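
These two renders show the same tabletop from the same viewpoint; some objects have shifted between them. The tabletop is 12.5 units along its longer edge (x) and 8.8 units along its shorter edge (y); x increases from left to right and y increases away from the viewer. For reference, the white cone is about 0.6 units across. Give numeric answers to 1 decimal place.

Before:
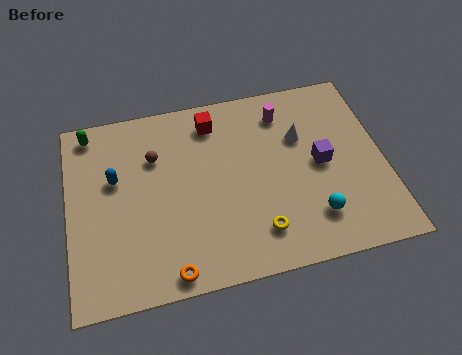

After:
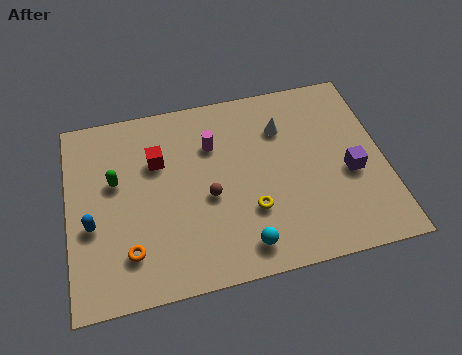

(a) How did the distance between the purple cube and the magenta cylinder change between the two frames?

+2.9

The distance was about 3.0 in the first image and 5.9 in the second, so they moved 2.9 units further apart.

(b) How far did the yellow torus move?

1.0

From (7.3, 1.8) to (7.1, 2.8), the yellow torus covered √(0.2² + 1.0²) ≈ 1.0 units.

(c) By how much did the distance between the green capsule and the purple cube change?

-0.3

They were about 9.6 units apart before and 9.3 after — 0.3 units closer together.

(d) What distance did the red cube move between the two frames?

2.7

The red cube was near (5.9, 7.3) before and (3.6, 5.9) after, so it travelled √(2.3² + 1.4²) ≈ 2.7 units.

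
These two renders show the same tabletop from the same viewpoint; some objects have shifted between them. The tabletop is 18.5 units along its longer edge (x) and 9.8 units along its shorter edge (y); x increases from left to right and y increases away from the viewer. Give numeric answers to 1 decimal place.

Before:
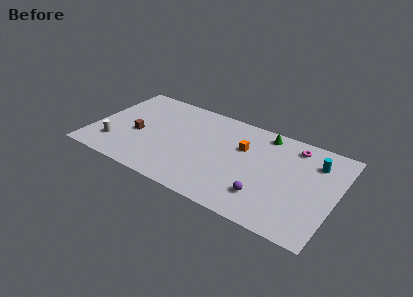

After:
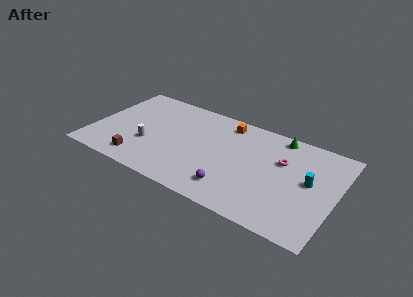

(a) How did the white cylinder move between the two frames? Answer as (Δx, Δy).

(2.5, 1.1)

The white cylinder started near (1.9, 2.4) and ended near (4.4, 3.5).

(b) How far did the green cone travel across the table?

1.1

The green cone was near (12.7, 8.6) before and (13.8, 8.8) after, so it travelled √(1.1² + 0.2²) ≈ 1.1 units.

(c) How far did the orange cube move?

2.5

The orange cube moved from about (11.3, 6.4) to (9.8, 8.4), a distance of √(1.5² + 2.0²) ≈ 2.5.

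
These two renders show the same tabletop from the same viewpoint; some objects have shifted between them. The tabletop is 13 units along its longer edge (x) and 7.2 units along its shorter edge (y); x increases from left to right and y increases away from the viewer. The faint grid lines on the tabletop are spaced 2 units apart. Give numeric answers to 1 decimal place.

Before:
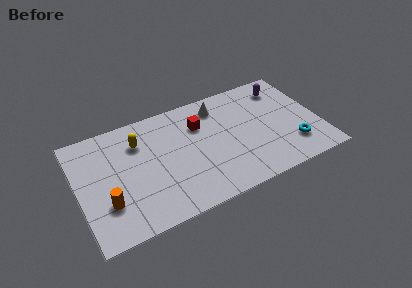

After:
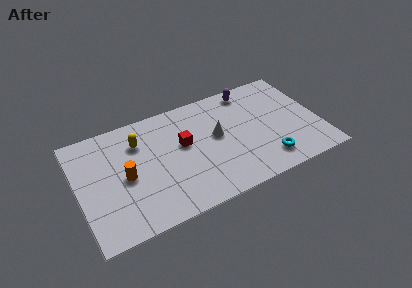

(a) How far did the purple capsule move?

1.9

The purple capsule moved from about (11.4, 5.8) to (9.6, 6.3), a distance of √(1.8² + 0.5²) ≈ 1.9.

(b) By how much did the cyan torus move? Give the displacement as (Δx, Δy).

(-1.5, -0.4)

From the two frames, the cyan torus sits at roughly (11.4, 1.8) before and (9.9, 1.4) after.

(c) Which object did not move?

the yellow capsule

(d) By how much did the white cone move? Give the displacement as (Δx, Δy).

(-0.3, -1.9)

From the two frames, the white cone sits at roughly (7.8, 5.9) before and (7.5, 4.0) after.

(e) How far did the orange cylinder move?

1.6

The orange cylinder was near (1.4, 2.2) before and (2.5, 3.4) after, so it travelled √(1.1² + 1.2²) ≈ 1.6 units.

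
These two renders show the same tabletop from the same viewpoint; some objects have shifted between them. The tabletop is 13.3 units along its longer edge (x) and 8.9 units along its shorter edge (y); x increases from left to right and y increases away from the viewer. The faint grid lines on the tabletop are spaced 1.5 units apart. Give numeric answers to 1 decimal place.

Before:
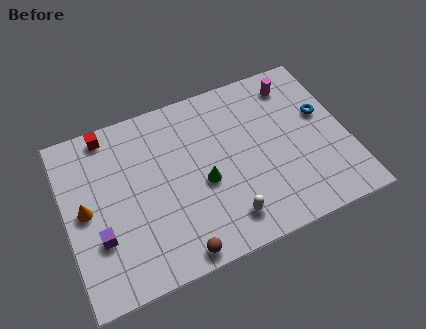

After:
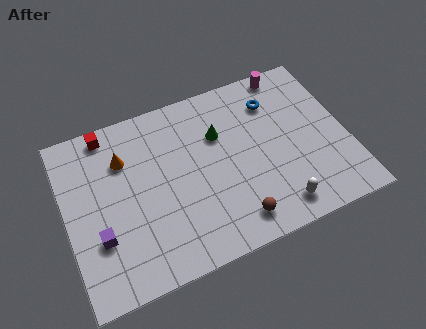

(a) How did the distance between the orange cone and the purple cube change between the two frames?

+2.1

The distance was about 1.7 in the first image and 3.8 in the second, so they moved 2.1 units further apart.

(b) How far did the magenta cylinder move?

0.7

The magenta cylinder was near (11.2, 7.4) before and (11.0, 8.1) after, so it travelled √(0.2² + 0.7²) ≈ 0.7 units.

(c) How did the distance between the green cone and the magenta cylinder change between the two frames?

-1.8

They were about 6.0 units apart before and 4.2 after — 1.8 units closer together.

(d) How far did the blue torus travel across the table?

2.7

From (12.3, 5.3) to (10.1, 6.8), the blue torus covered √(2.2² + 1.5²) ≈ 2.7 units.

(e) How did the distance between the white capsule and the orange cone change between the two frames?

+1.5

The distance was about 6.9 in the first image and 8.4 in the second, so they moved 1.5 units further apart.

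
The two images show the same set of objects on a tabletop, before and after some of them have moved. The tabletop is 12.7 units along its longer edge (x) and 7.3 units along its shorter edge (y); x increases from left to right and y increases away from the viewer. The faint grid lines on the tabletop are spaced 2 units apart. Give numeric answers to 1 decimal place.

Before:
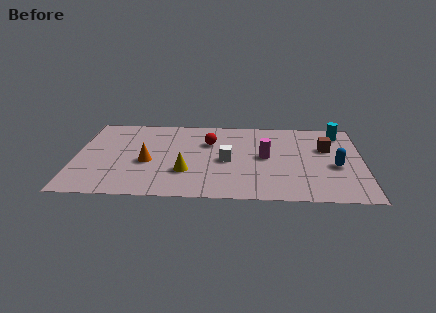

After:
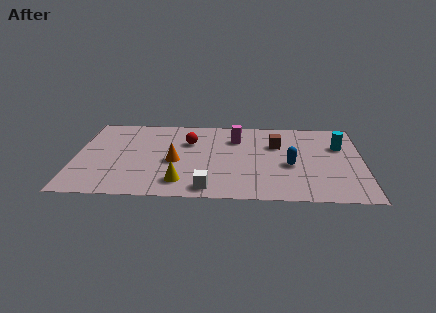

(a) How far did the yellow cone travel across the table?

0.9

The yellow cone moved from about (4.9, 2.3) to (4.7, 1.4), a distance of √(0.2² + 0.9²) ≈ 0.9.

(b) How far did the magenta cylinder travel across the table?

2.1

From (8.4, 3.8) to (7.1, 5.4), the magenta cylinder covered √(1.3² + 1.6²) ≈ 2.1 units.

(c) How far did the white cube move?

2.6

From (6.7, 3.4) to (5.9, 0.9), the white cube covered √(0.8² + 2.5²) ≈ 2.6 units.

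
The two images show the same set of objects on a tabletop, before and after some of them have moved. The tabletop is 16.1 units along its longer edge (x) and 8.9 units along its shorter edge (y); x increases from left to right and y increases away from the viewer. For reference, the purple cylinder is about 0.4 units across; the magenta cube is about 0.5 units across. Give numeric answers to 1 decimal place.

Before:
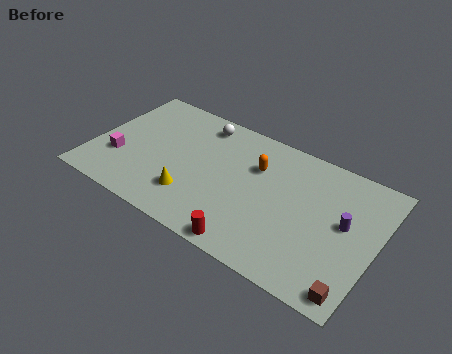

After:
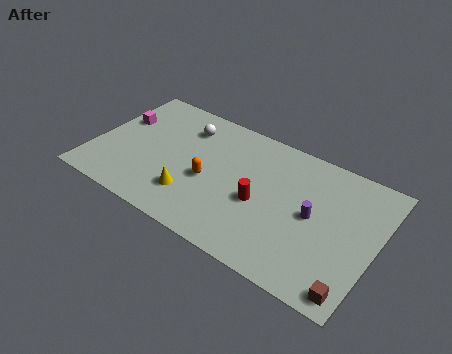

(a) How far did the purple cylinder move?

1.7

The purple cylinder was near (14.3, 4.9) before and (12.6, 4.5) after, so it travelled √(1.7² + 0.4²) ≈ 1.7 units.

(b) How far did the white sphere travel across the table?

1.1

From (5.6, 7.6) to (4.8, 6.9), the white sphere covered √(0.8² + 0.7²) ≈ 1.1 units.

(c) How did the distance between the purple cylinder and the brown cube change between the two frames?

+0.4

They were about 4.0 units apart before and 4.4 after — 0.4 units further apart.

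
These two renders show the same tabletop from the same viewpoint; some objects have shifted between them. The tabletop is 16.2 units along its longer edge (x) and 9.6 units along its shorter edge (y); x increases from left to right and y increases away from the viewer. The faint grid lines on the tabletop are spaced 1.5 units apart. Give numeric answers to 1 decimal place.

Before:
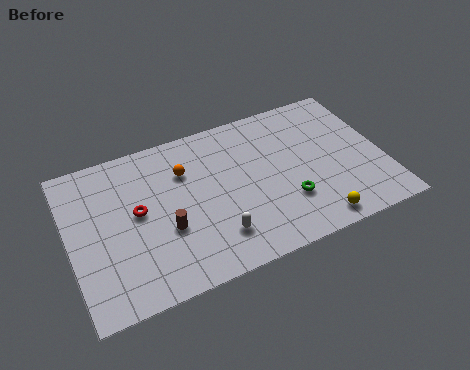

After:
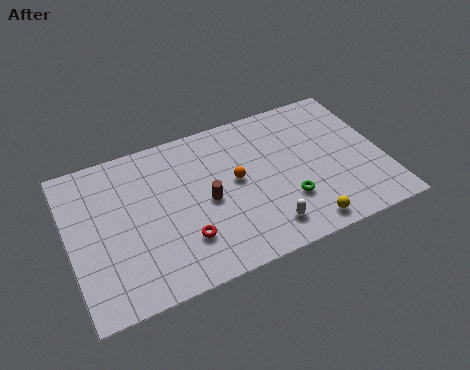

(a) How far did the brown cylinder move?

2.4

The brown cylinder was near (4.8, 3.6) before and (7.0, 4.5) after, so it travelled √(2.2² + 0.9²) ≈ 2.4 units.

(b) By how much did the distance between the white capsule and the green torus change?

-2.1

Before: roughly 3.9 units apart; after: 1.8. That's 2.1 units closer together.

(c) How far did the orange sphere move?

3.0

The orange sphere moved from about (6.1, 6.8) to (8.6, 5.2), a distance of √(2.5² + 1.6²) ≈ 3.0.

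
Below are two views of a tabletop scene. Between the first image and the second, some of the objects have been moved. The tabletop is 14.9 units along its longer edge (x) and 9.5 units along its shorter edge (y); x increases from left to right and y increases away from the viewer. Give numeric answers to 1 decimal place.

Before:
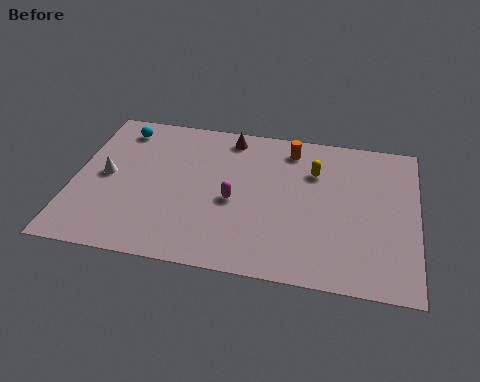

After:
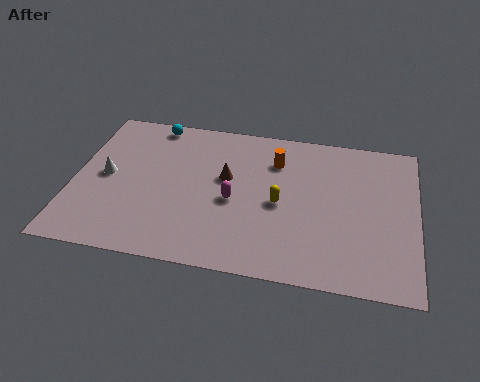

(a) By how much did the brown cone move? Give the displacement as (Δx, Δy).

(0.0, -2.7)

The brown cone started near (6.6, 8.3) and ended near (6.6, 5.6).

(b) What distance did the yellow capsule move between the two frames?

2.7

The yellow capsule moved from about (10.4, 6.7) to (9.0, 4.4), a distance of √(1.4² + 2.3²) ≈ 2.7.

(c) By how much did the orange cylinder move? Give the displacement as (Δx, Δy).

(-0.6, -0.9)

The orange cylinder started near (9.3, 8.0) and ended near (8.7, 7.1).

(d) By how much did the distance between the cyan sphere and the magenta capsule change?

-0.6

They were about 6.4 units apart before and 5.8 after — 0.6 units closer together.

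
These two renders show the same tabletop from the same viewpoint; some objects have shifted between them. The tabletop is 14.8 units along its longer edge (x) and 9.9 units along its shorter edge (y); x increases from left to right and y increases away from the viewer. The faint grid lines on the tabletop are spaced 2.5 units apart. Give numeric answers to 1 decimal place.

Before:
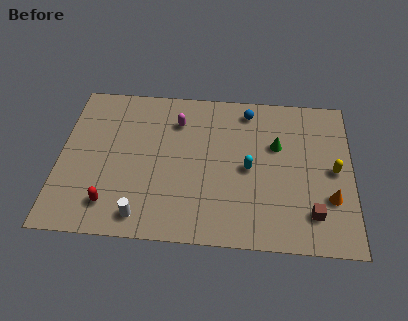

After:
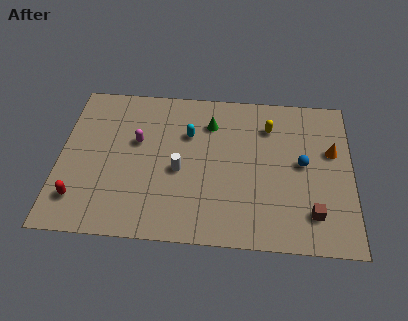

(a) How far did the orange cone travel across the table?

3.0

The orange cone moved from about (13.7, 3.1) to (13.8, 6.1), a distance of √(0.1² + 3.0²) ≈ 3.0.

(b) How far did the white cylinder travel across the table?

3.5

The white cylinder was near (4.3, 1.3) before and (6.1, 4.3) after, so it travelled √(1.8² + 3.0²) ≈ 3.5 units.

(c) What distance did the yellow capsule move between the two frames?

4.2

From (13.9, 4.9) to (10.6, 7.5), the yellow capsule covered √(3.3² + 2.6²) ≈ 4.2 units.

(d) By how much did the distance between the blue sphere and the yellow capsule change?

-2.8

Before: roughly 5.7 units apart; after: 2.9. That's 2.8 units closer together.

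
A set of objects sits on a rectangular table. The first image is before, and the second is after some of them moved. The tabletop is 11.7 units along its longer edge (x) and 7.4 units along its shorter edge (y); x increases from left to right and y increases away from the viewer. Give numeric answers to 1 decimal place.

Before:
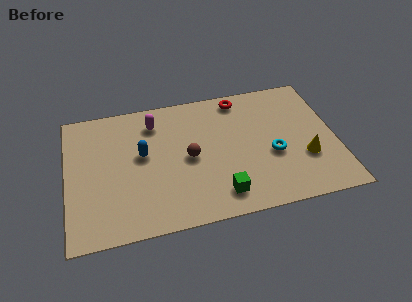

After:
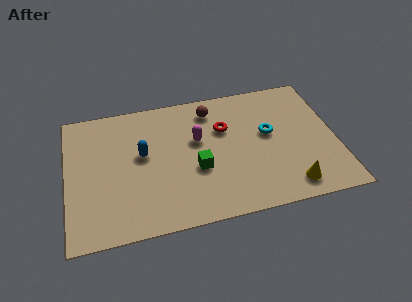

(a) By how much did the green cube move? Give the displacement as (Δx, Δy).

(-0.9, 1.6)

From the two frames, the green cube sits at roughly (6.5, 1.3) before and (5.6, 2.9) after.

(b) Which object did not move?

the blue capsule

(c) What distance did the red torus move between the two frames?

1.8

From (7.7, 6.5) to (6.9, 4.9), the red torus covered √(0.8² + 1.6²) ≈ 1.8 units.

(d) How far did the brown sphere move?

2.7

The brown sphere moved from about (5.3, 3.6) to (6.4, 6.1), a distance of √(1.1² + 2.5²) ≈ 2.7.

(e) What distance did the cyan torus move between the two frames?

1.2

From (8.9, 3.0) to (8.8, 4.2), the cyan torus covered √(0.1² + 1.2²) ≈ 1.2 units.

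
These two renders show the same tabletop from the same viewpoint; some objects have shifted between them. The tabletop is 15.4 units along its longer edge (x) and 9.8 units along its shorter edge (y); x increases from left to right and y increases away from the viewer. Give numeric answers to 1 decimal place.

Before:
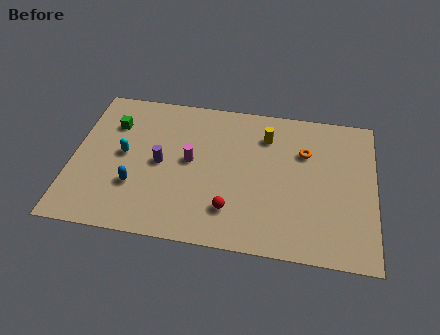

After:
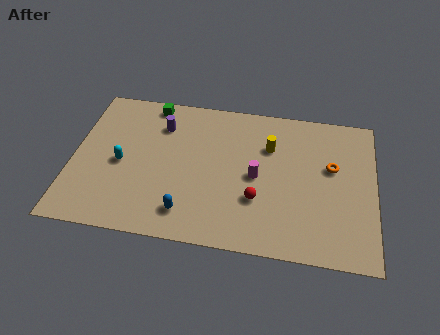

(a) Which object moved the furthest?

the magenta cylinder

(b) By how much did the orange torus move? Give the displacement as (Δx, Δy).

(1.4, -0.8)

From the two frames, the orange torus sits at roughly (11.8, 6.7) before and (13.2, 5.9) after.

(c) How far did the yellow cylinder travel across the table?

0.7

The yellow cylinder was near (9.8, 7.5) before and (10.0, 6.8) after, so it travelled √(0.2² + 0.7²) ≈ 0.7 units.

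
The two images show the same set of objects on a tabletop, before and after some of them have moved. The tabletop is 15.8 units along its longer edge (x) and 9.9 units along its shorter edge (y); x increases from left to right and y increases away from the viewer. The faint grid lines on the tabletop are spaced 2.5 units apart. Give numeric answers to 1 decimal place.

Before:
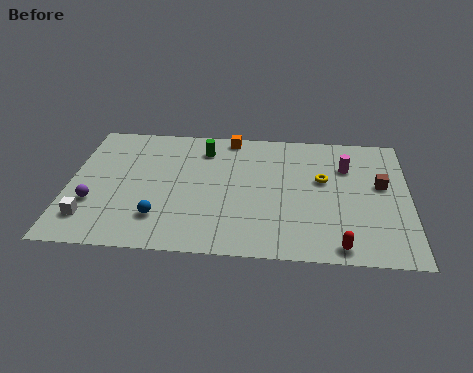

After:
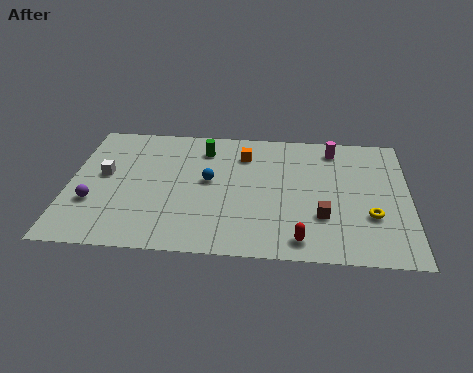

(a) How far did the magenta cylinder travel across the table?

1.5

From (12.9, 7.0) to (12.3, 8.4), the magenta cylinder covered √(0.6² + 1.4²) ≈ 1.5 units.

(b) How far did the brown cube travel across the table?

3.7

The brown cube was near (14.5, 5.7) before and (11.8, 3.1) after, so it travelled √(2.7² + 2.6²) ≈ 3.7 units.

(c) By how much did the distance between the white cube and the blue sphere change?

+1.7

They were about 3.2 units apart before and 4.9 after — 1.7 units further apart.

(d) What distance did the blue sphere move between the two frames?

3.7

The blue sphere moved from about (4.3, 2.4) to (6.5, 5.4), a distance of √(2.2² + 3.0²) ≈ 3.7.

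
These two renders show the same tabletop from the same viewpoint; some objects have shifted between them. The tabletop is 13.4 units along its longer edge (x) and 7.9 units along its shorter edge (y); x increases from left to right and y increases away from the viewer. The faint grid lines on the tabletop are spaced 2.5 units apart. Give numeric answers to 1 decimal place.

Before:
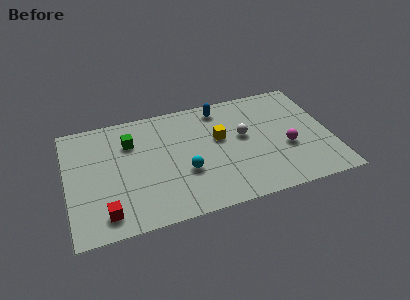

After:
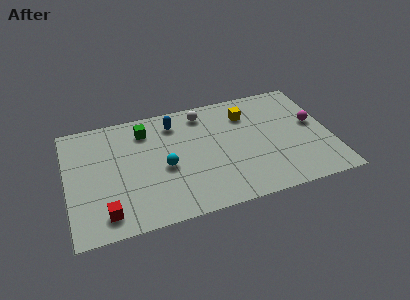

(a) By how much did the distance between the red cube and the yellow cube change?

+2.0

The distance was about 6.9 in the first image and 8.9 in the second, so they moved 2.0 units further apart.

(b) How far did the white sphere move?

2.9

The white sphere was near (9.0, 4.5) before and (7.1, 6.7) after, so it travelled √(1.9² + 2.2²) ≈ 2.9 units.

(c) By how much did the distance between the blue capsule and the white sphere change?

-1.0

The distance was about 2.5 in the first image and 1.5 in the second, so they moved 1.0 units closer together.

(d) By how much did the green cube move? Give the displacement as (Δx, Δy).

(0.8, 0.6)

The green cube was at about (3.3, 5.7) and moved to about (4.1, 6.3).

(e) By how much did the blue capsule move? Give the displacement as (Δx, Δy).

(-2.4, -0.4)

The blue capsule started near (8.0, 6.8) and ended near (5.6, 6.4).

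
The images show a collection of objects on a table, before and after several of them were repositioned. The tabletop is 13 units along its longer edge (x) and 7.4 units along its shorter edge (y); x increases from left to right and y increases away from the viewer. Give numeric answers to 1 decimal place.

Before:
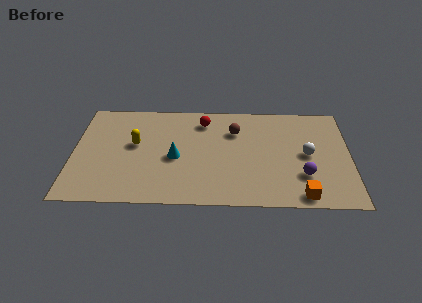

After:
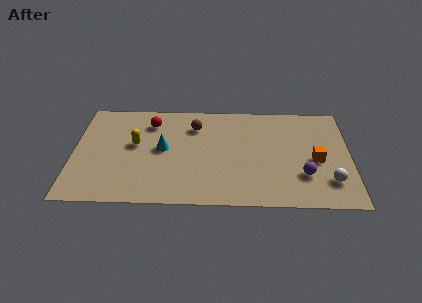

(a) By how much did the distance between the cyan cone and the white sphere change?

+1.9

They were about 6.2 units apart before and 8.1 after — 1.9 units further apart.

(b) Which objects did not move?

the purple sphere and the yellow capsule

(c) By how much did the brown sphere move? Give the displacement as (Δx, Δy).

(-1.9, 0.3)

The brown sphere started near (7.6, 5.3) and ended near (5.7, 5.6).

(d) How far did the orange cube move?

2.6

The orange cube was near (10.7, 0.8) before and (11.4, 3.3) after, so it travelled √(0.7² + 2.5²) ≈ 2.6 units.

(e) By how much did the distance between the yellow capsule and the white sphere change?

+1.3

The distance was about 8.1 in the first image and 9.4 in the second, so they moved 1.3 units further apart.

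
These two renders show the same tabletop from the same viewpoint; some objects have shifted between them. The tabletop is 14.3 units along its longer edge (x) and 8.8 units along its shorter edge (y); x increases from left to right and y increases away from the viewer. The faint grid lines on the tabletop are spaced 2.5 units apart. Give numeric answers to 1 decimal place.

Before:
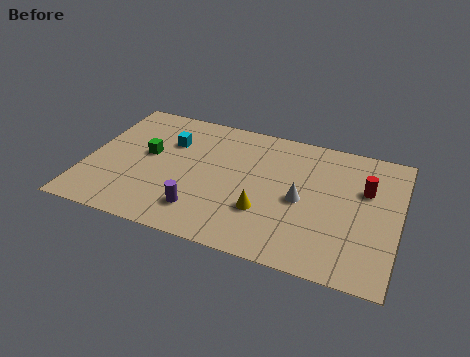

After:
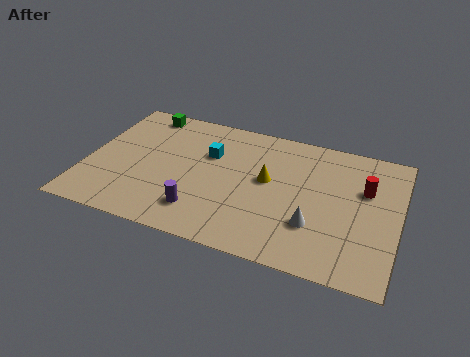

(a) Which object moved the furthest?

the green cube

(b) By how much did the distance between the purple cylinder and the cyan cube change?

-0.7

They were about 4.6 units apart before and 3.9 after — 0.7 units closer together.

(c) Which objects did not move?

the purple cylinder and the red cylinder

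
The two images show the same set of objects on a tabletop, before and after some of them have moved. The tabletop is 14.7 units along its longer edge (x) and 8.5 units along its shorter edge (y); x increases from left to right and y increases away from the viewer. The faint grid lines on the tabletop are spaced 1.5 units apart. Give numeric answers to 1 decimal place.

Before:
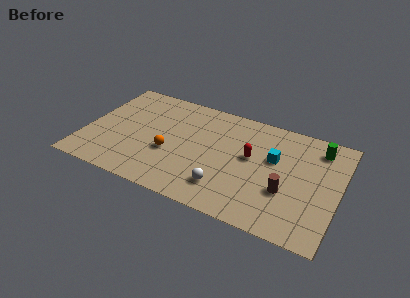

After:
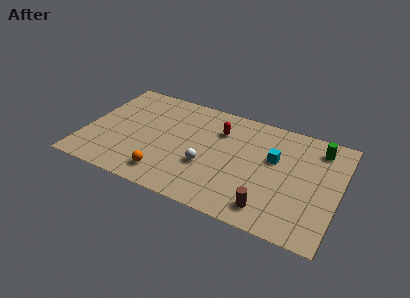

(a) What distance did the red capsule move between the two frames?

2.4

From (9.6, 4.8) to (7.6, 6.2), the red capsule covered √(2.0² + 1.4²) ≈ 2.4 units.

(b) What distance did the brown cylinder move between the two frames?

1.8

From (11.8, 3.0) to (11.0, 1.4), the brown cylinder covered √(0.8² + 1.6²) ≈ 1.8 units.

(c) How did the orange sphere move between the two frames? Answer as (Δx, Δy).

(0.0, -1.8)

The orange sphere was at about (5.0, 3.3) and moved to about (5.0, 1.5).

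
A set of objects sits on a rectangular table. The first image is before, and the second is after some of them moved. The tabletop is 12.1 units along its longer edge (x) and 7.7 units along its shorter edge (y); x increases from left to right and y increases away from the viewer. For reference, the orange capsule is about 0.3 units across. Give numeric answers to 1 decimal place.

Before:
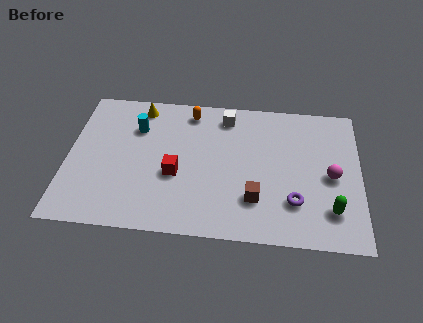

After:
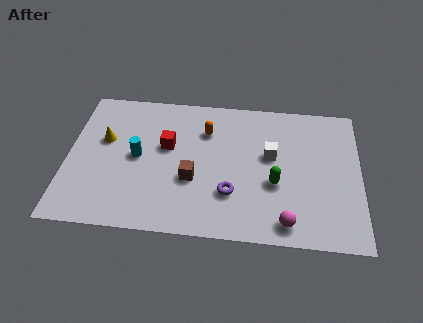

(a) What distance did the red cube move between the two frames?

1.6

The red cube moved from about (4.5, 3.1) to (4.1, 4.6), a distance of √(0.4² + 1.5²) ≈ 1.6.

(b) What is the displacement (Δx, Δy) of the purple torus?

(-2.6, 0.2)

The purple torus was at about (9.4, 2.1) and moved to about (6.8, 2.3).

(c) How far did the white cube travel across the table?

2.8

The white cube was near (6.5, 6.5) before and (8.4, 4.5) after, so it travelled √(1.9² + 2.0²) ≈ 2.8 units.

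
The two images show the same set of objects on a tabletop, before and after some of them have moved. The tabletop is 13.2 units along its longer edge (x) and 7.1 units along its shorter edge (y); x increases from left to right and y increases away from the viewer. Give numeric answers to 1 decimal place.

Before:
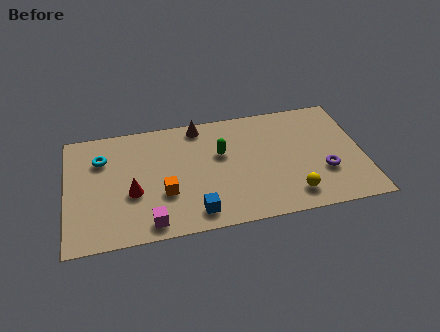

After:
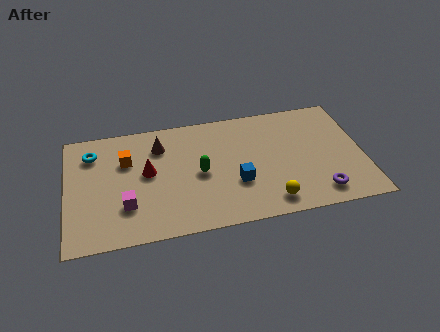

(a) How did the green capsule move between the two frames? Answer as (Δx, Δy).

(-1.0, -1.0)

The green capsule started near (6.9, 4.4) and ended near (5.9, 3.4).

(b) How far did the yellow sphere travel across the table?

1.0

The yellow sphere moved from about (9.9, 1.3) to (8.9, 1.1), a distance of √(1.0² + 0.2²) ≈ 1.0.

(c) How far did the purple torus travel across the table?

1.2

The purple torus was near (11.4, 2.4) before and (11.1, 1.2) after, so it travelled √(0.3² + 1.2²) ≈ 1.2 units.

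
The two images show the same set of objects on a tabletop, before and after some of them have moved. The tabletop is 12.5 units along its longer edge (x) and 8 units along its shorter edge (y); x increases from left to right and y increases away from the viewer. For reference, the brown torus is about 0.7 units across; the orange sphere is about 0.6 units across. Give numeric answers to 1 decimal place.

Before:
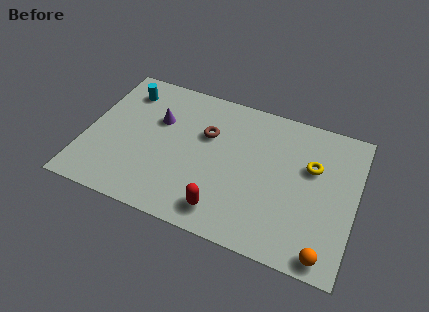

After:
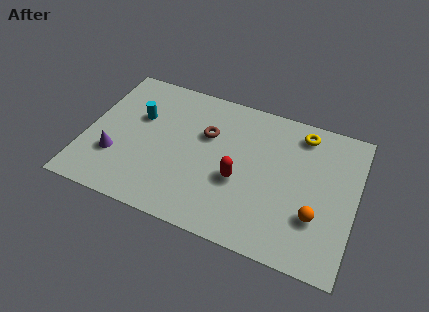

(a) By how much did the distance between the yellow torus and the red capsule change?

-0.9

Before: roughly 5.3 units apart; after: 4.4. That's 0.9 units closer together.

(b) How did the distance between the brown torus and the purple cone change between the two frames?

+2.5

They were about 2.3 units apart before and 4.8 after — 2.5 units further apart.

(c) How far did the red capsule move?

2.0

The red capsule moved from about (6.7, 1.3) to (7.2, 3.2), a distance of √(0.5² + 1.9²) ≈ 2.0.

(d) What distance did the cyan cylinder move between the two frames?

1.5

The cyan cylinder moved from about (1.5, 6.4) to (2.3, 5.1), a distance of √(0.8² + 1.3²) ≈ 1.5.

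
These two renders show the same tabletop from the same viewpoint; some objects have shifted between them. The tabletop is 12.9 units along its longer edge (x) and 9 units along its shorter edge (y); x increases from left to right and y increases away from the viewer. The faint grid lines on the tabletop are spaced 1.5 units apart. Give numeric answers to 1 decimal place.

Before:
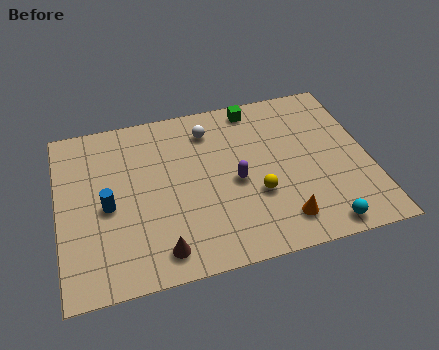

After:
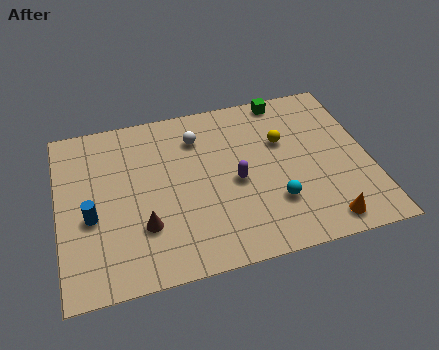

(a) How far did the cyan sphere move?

2.5

The cyan sphere was near (10.6, 0.9) before and (8.8, 2.6) after, so it travelled √(1.8² + 1.7²) ≈ 2.5 units.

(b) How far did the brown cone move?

1.5

The brown cone was near (4.0, 1.3) before and (3.4, 2.7) after, so it travelled √(0.6² + 1.4²) ≈ 1.5 units.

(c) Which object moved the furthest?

the yellow sphere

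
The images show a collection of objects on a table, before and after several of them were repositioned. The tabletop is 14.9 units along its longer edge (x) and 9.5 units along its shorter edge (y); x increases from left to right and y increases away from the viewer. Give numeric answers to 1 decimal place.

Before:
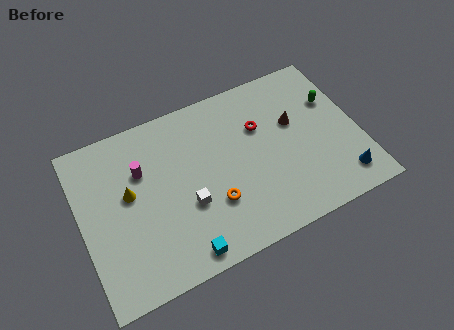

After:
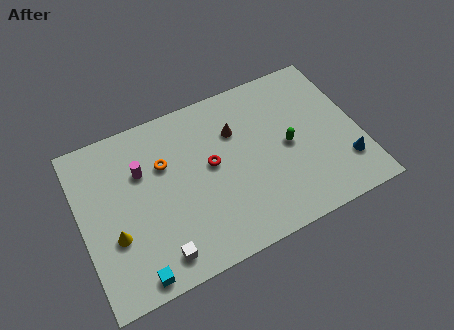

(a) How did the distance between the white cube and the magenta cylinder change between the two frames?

+1.4

The distance was about 3.6 in the first image and 5.0 in the second, so they moved 1.4 units further apart.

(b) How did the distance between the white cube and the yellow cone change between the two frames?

-0.6

The distance was about 3.5 in the first image and 2.9 in the second, so they moved 0.6 units closer together.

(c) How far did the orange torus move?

4.0

From (6.8, 3.0) to (4.6, 6.3), the orange torus covered √(2.2² + 3.3²) ≈ 4.0 units.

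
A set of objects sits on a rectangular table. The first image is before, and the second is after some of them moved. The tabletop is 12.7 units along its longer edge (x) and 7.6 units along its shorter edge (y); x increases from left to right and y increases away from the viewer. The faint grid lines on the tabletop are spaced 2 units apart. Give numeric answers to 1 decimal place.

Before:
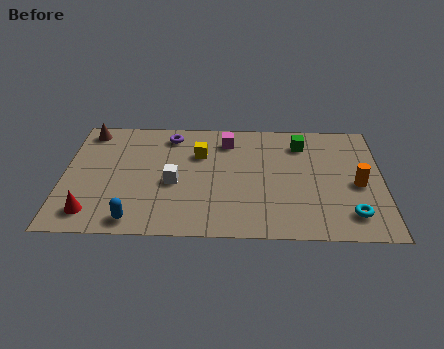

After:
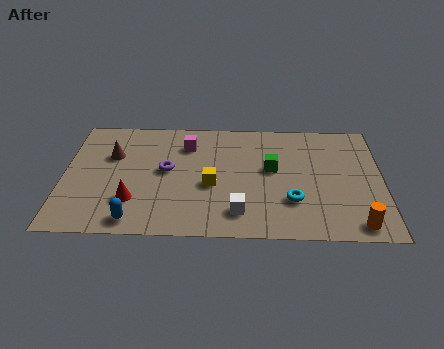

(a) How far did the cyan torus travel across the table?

2.4

The cyan torus was near (11.4, 1.5) before and (9.1, 2.3) after, so it travelled √(2.3² + 0.8²) ≈ 2.4 units.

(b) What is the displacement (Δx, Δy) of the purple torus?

(-0.1, -2.3)

From the two frames, the purple torus sits at roughly (4.2, 6.4) before and (4.1, 4.1) after.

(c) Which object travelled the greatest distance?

the white cube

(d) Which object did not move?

the blue capsule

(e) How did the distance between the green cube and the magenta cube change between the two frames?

+0.7

They were about 3.0 units apart before and 3.7 after — 0.7 units further apart.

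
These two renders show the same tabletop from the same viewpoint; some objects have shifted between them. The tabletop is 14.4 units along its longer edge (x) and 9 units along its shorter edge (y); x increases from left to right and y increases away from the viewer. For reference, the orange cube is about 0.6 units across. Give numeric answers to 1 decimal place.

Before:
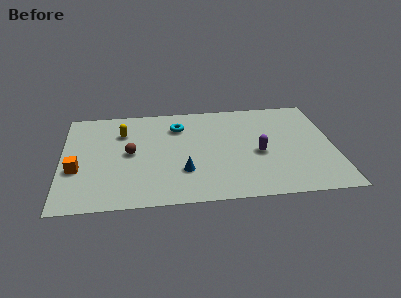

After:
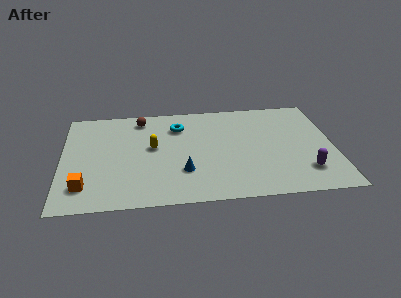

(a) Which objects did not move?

the blue cone and the cyan torus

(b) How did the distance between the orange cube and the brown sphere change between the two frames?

+3.5

They were about 3.0 units apart before and 6.5 after — 3.5 units further apart.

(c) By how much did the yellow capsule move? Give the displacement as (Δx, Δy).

(1.6, -1.5)

From the two frames, the yellow capsule sits at roughly (3.2, 6.5) before and (4.8, 5.0) after.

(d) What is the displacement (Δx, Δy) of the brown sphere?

(0.6, 3.1)

From the two frames, the brown sphere sits at roughly (3.6, 4.6) before and (4.2, 7.7) after.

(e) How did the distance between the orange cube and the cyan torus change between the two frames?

+0.6

Before: roughly 6.4 units apart; after: 7.0. That's 0.6 units further apart.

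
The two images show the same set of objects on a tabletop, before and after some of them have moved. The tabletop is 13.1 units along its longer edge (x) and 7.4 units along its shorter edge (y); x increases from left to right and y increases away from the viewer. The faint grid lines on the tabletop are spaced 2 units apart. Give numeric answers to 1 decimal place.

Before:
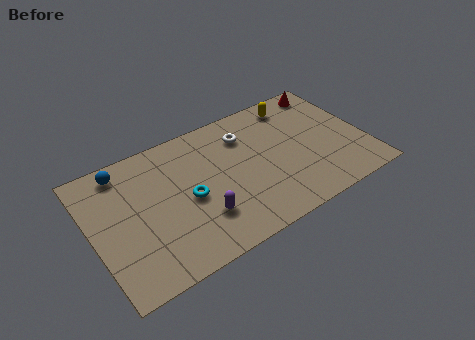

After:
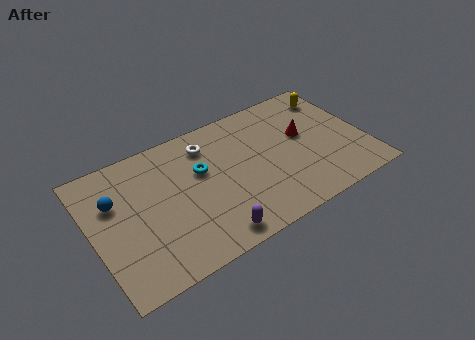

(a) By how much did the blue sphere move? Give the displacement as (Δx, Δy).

(-0.6, -1.5)

The blue sphere was at about (1.8, 6.4) and moved to about (1.2, 4.9).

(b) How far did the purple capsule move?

1.2

From (4.9, 2.1) to (5.2, 0.9), the purple capsule covered √(0.3² + 1.2²) ≈ 1.2 units.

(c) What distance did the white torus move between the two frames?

1.8

From (7.6, 5.6) to (5.8, 5.9), the white torus covered √(1.8² + 0.3²) ≈ 1.8 units.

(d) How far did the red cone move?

2.7

The red cone was near (11.9, 6.5) before and (10.3, 4.3) after, so it travelled √(1.6² + 2.2²) ≈ 2.7 units.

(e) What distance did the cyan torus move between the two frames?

1.4

From (4.5, 3.4) to (5.3, 4.6), the cyan torus covered √(0.8² + 1.2²) ≈ 1.4 units.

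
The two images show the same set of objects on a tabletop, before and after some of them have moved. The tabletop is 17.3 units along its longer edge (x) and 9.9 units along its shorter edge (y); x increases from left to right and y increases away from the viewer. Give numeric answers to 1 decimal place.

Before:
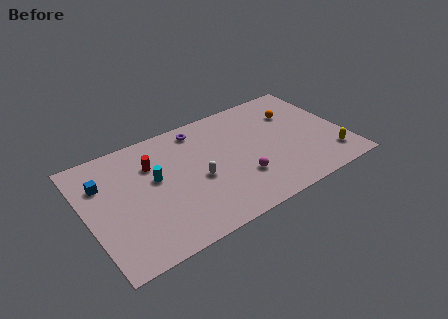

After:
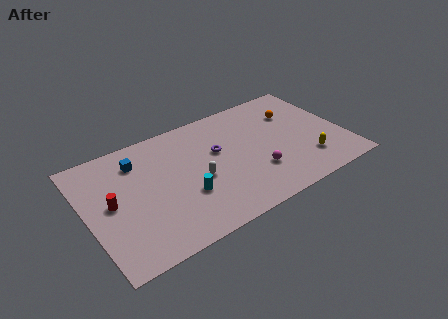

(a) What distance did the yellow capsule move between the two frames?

1.6

The yellow capsule was near (16.0, 2.0) before and (14.5, 2.4) after, so it travelled √(1.5² + 0.4²) ≈ 1.6 units.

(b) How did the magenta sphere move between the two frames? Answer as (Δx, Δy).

(1.1, 0.0)

From the two frames, the magenta sphere sits at roughly (10.0, 3.0) before and (11.1, 3.0) after.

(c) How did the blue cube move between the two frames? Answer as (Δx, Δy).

(2.4, 0.7)

From the two frames, the blue cube sits at roughly (1.3, 7.0) before and (3.7, 7.7) after.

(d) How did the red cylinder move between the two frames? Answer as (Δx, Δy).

(-3.0, -1.9)

The red cylinder started near (4.6, 7.0) and ended near (1.6, 5.1).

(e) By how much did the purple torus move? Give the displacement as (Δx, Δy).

(0.9, -2.5)

From the two frames, the purple torus sits at roughly (8.0, 8.5) before and (8.9, 6.0) after.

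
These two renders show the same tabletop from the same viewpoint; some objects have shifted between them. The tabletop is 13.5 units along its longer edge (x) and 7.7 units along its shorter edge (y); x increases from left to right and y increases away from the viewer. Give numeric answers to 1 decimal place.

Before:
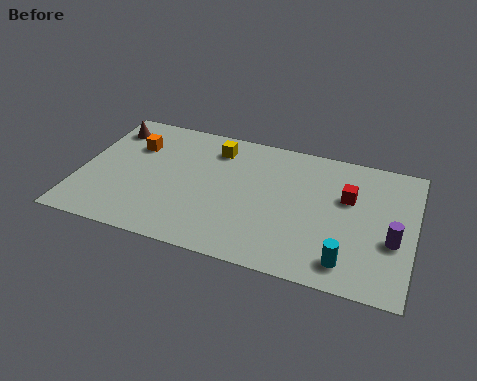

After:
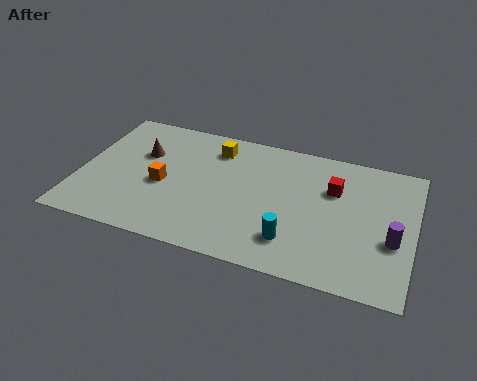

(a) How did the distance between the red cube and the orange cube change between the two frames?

-1.8

The distance was about 8.8 in the first image and 7.0 in the second, so they moved 1.8 units closer together.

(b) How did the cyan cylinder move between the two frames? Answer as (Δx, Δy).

(-2.2, 0.5)

From the two frames, the cyan cylinder sits at roughly (11.0, 1.3) before and (8.8, 1.8) after.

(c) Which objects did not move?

the purple cylinder and the yellow cube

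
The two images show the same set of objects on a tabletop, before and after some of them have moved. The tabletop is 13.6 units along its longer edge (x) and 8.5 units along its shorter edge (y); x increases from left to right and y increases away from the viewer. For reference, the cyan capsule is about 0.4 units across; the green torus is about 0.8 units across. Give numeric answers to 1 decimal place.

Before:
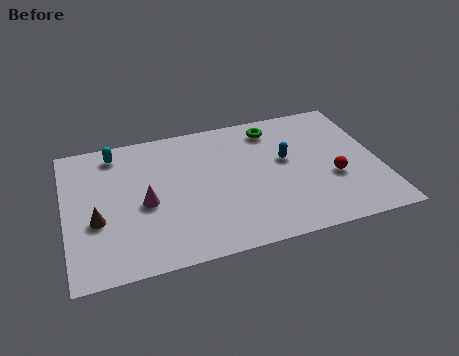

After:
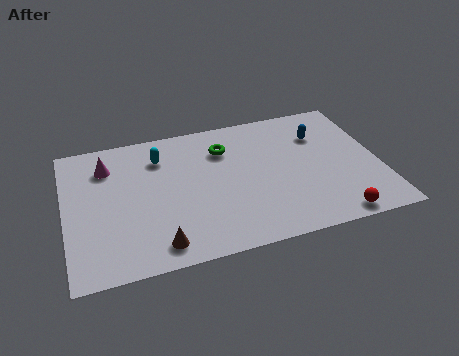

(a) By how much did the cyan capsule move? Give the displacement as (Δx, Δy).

(1.9, -0.8)

The cyan capsule was at about (2.3, 7.3) and moved to about (4.2, 6.5).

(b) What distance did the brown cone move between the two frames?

3.3

From (1.3, 3.3) to (3.8, 1.2), the brown cone covered √(2.5² + 2.1²) ≈ 3.3 units.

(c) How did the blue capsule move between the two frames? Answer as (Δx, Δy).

(1.6, 1.2)

The blue capsule was at about (9.6, 4.9) and moved to about (11.2, 6.1).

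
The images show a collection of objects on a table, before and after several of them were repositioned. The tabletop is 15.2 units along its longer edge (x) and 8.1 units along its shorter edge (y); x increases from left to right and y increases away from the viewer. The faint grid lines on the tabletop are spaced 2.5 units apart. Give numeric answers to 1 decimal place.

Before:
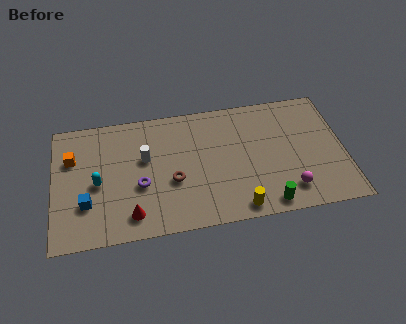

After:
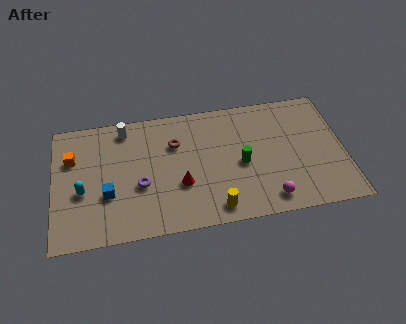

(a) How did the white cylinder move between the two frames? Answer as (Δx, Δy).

(-1.0, 2.1)

The white cylinder started near (4.8, 4.9) and ended near (3.8, 7.0).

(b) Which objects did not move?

the orange cube and the purple torus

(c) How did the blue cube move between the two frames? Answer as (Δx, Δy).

(1.1, 0.4)

The blue cube was at about (1.7, 2.5) and moved to about (2.8, 2.9).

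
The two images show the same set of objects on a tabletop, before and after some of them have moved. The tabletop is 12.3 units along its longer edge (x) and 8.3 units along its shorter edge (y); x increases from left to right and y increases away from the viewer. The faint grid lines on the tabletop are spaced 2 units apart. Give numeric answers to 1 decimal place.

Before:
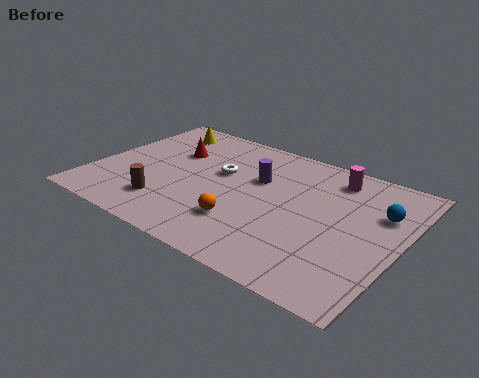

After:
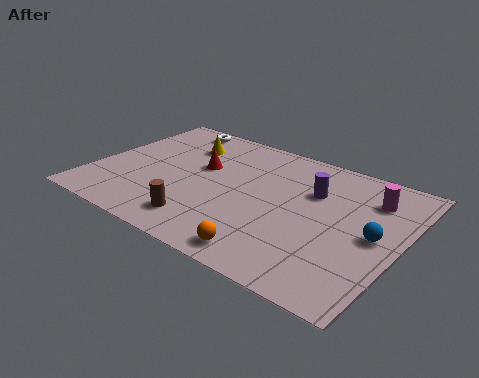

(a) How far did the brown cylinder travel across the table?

1.6

From (3.3, 1.9) to (4.9, 1.5), the brown cylinder covered √(1.6² + 0.4²) ≈ 1.6 units.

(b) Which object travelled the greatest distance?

the white torus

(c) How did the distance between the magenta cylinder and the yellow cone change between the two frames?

+0.4

The distance was about 7.3 in the first image and 7.7 in the second, so they moved 0.4 units further apart.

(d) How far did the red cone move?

1.4

From (2.8, 5.5) to (4.1, 5.0), the red cone covered √(1.3² + 0.5²) ≈ 1.4 units.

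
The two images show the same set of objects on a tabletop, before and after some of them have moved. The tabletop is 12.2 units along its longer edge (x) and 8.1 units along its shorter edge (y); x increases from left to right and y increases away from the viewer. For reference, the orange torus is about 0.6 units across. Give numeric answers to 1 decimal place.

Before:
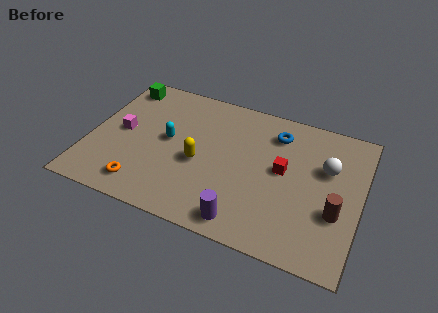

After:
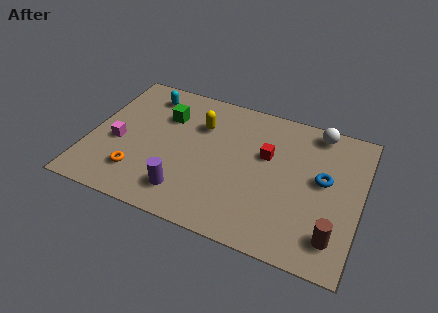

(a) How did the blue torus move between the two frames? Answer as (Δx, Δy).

(2.3, -1.9)

The blue torus was at about (8.2, 6.4) and moved to about (10.5, 4.5).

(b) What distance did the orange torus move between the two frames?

0.7

The orange torus moved from about (2.7, 1.3) to (2.4, 1.9), a distance of √(0.3² + 0.6²) ≈ 0.7.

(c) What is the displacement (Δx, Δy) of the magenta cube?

(-0.1, -0.7)

From the two frames, the magenta cube sits at roughly (1.4, 4.1) before and (1.3, 3.4) after.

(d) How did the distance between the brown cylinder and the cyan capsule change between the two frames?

+2.5

They were about 7.8 units apart before and 10.3 after — 2.5 units further apart.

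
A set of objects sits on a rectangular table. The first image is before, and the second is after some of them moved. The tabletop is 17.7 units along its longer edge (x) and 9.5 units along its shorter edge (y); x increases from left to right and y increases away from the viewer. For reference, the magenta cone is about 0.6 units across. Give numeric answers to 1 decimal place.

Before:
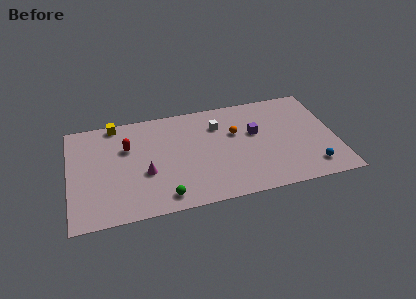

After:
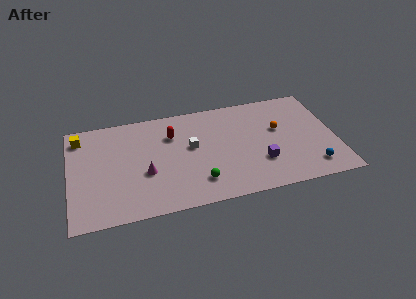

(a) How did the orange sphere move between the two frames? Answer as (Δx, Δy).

(2.9, -0.3)

The orange sphere started near (11.1, 6.0) and ended near (14.0, 5.7).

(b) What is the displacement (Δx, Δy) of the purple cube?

(0.2, -2.8)

The purple cube was at about (12.4, 5.7) and moved to about (12.6, 2.9).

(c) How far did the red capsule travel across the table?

3.0

The red capsule moved from about (3.9, 6.3) to (6.9, 6.8), a distance of √(3.0² + 0.5²) ≈ 3.0.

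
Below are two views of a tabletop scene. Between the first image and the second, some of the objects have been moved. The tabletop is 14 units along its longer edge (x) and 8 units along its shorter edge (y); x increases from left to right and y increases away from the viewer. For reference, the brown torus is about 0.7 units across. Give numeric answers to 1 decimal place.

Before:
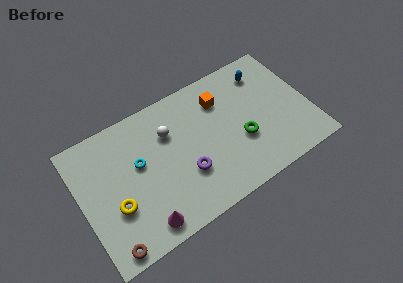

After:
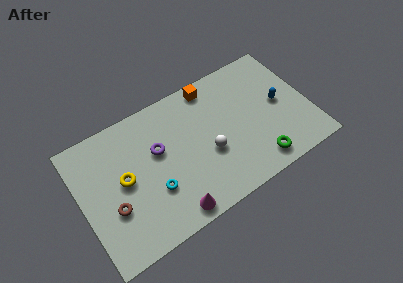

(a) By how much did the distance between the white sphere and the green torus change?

-1.5

Before: roughly 4.9 units apart; after: 3.4. That's 1.5 units closer together.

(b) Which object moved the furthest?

the white sphere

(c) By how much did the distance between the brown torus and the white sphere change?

-0.5

They were about 6.5 units apart before and 6.0 after — 0.5 units closer together.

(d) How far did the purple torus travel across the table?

2.6

The purple torus moved from about (6.2, 2.7) to (4.8, 4.9), a distance of √(1.4² + 2.2²) ≈ 2.6.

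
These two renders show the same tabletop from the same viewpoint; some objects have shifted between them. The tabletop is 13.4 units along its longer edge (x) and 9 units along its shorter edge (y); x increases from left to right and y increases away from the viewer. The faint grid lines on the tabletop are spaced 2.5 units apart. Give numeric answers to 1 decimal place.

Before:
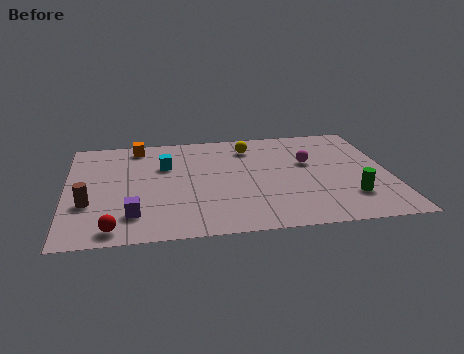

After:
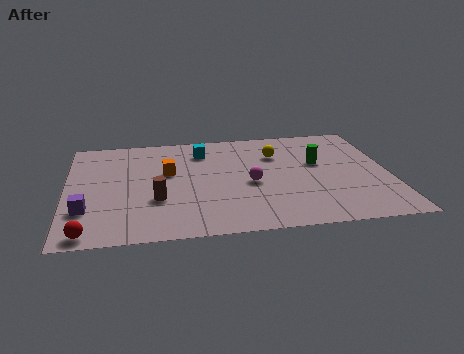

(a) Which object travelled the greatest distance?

the green cylinder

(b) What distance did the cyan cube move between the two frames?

1.9

The cyan cube was near (4.1, 6.0) before and (5.7, 7.1) after, so it travelled √(1.6² + 1.1²) ≈ 1.9 units.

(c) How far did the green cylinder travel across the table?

3.3

The green cylinder moved from about (11.6, 2.3) to (10.5, 5.4), a distance of √(1.1² + 3.1²) ≈ 3.3.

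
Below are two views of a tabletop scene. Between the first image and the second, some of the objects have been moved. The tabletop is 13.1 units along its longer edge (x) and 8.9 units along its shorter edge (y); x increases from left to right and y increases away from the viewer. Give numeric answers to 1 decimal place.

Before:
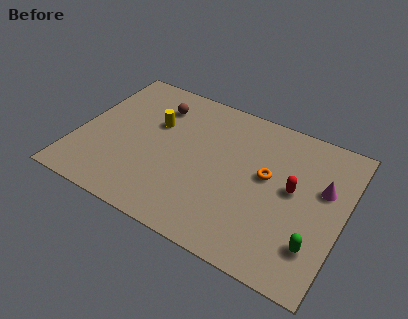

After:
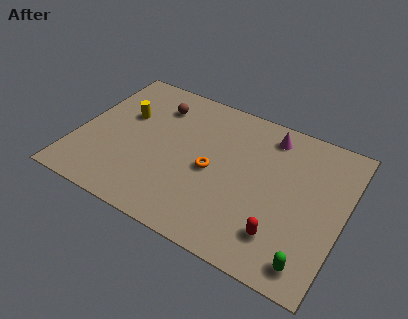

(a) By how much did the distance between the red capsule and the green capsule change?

-1.3

Before: roughly 3.0 units apart; after: 1.7. That's 1.3 units closer together.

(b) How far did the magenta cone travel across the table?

3.5

The magenta cone moved from about (12.0, 5.5) to (9.1, 7.5), a distance of √(2.9² + 2.0²) ≈ 3.5.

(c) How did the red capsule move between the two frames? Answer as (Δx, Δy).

(-0.2, -2.8)

The red capsule started near (10.6, 4.8) and ended near (10.4, 2.0).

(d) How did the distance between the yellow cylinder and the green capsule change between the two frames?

+1.6

The distance was about 9.1 in the first image and 10.7 in the second, so they moved 1.6 units further apart.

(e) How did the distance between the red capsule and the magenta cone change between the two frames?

+4.1

Before: roughly 1.6 units apart; after: 5.7. That's 4.1 units further apart.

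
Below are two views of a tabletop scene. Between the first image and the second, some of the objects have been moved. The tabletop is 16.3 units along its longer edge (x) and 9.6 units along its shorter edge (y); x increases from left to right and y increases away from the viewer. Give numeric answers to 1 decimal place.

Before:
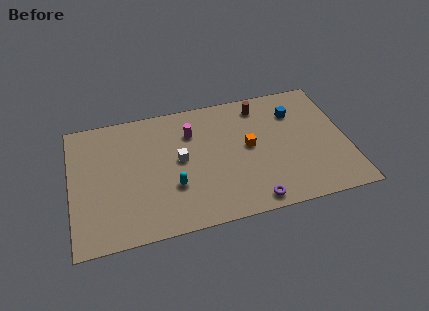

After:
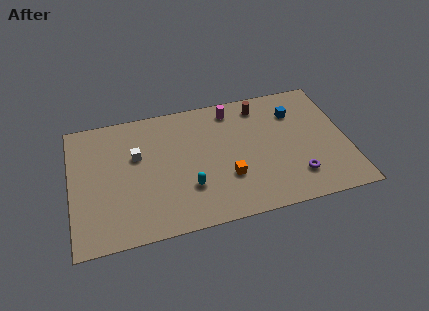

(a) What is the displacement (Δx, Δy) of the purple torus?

(2.7, 1.2)

The purple torus was at about (10.4, 1.0) and moved to about (13.1, 2.2).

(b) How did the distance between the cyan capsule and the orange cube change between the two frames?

-2.7

They were about 5.0 units apart before and 2.3 after — 2.7 units closer together.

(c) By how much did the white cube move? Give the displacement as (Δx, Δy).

(-2.5, 0.9)

The white cube started near (6.4, 5.1) and ended near (3.9, 6.0).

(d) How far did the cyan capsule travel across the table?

0.9

From (5.9, 3.2) to (6.8, 2.9), the cyan capsule covered √(0.9² + 0.3²) ≈ 0.9 units.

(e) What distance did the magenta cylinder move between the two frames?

2.8

The magenta cylinder moved from about (7.2, 7.0) to (9.7, 8.2), a distance of √(2.5² + 1.2²) ≈ 2.8.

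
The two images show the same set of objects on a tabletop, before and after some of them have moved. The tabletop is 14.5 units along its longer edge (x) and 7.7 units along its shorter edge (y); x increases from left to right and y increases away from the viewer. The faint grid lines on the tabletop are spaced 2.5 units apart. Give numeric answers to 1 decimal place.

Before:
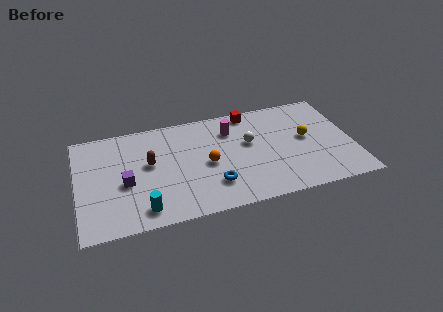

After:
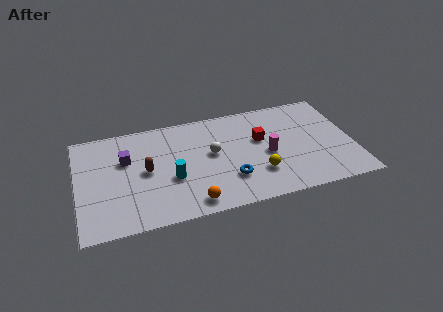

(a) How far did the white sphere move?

2.0

From (9.1, 4.6) to (7.1, 4.3), the white sphere covered √(2.0² + 0.3²) ≈ 2.0 units.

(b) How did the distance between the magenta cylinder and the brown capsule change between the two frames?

+1.8

They were about 4.6 units apart before and 6.4 after — 1.8 units further apart.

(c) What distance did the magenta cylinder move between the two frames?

2.9

From (8.2, 5.8) to (10.0, 3.5), the magenta cylinder covered √(1.8² + 2.3²) ≈ 2.9 units.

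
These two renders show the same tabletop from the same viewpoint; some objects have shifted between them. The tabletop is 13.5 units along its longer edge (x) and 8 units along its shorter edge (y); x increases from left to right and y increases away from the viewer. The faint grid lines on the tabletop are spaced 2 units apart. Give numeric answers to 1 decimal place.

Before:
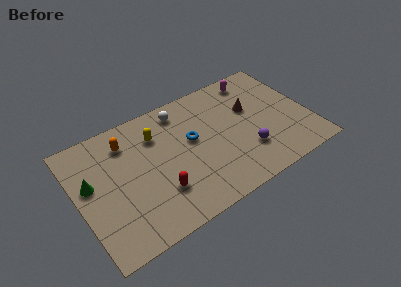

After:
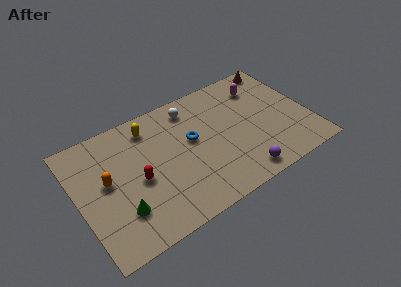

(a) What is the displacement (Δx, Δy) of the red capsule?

(-1.0, 1.3)

The red capsule started near (4.4, 2.3) and ended near (3.4, 3.6).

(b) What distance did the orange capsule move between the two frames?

2.4

The orange capsule was near (3.1, 6.3) before and (1.7, 4.4) after, so it travelled √(1.4² + 1.9²) ≈ 2.4 units.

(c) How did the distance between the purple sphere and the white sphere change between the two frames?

+0.5

The distance was about 5.5 in the first image and 6.0 in the second, so they moved 0.5 units further apart.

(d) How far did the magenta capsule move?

0.7

The magenta capsule was near (10.9, 6.9) before and (11.1, 6.2) after, so it travelled √(0.2² + 0.7²) ≈ 0.7 units.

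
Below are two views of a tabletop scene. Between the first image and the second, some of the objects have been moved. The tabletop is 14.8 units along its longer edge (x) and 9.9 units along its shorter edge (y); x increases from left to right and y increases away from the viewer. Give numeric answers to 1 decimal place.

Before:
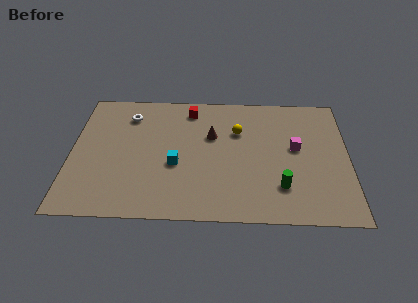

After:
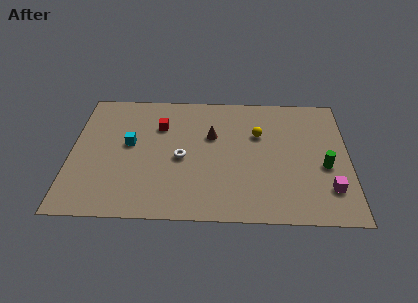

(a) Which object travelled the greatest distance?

the white torus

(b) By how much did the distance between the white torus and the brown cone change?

-2.3

Before: roughly 4.7 units apart; after: 2.4. That's 2.3 units closer together.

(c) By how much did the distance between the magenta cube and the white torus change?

-1.2

They were about 9.3 units apart before and 8.1 after — 1.2 units closer together.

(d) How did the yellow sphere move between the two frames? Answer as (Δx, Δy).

(1.1, -0.2)

The yellow sphere was at about (8.9, 6.7) and moved to about (10.0, 6.5).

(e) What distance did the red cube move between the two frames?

2.1

The red cube was near (6.3, 8.4) before and (4.7, 7.0) after, so it travelled √(1.6² + 1.4²) ≈ 2.1 units.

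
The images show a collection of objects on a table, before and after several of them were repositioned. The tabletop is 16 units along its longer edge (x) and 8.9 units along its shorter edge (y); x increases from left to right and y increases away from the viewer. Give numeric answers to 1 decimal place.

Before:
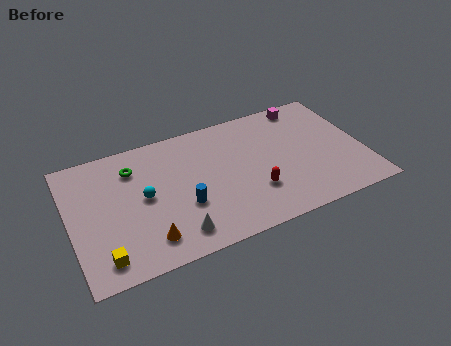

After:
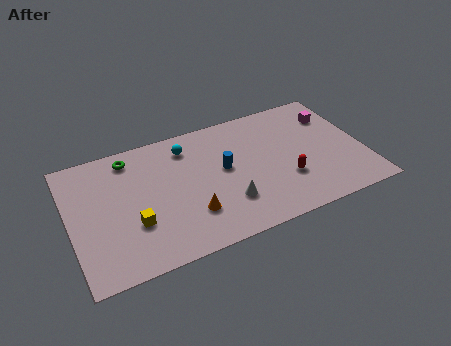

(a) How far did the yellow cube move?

2.4

The yellow cube moved from about (1.5, 1.4) to (3.3, 3.0), a distance of √(1.8² + 1.6²) ≈ 2.4.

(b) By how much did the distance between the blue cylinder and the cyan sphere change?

+0.5

Before: roughly 2.4 units apart; after: 2.9. That's 0.5 units further apart.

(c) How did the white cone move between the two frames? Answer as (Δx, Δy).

(2.9, 1.0)

The white cone was at about (5.4, 1.5) and moved to about (8.3, 2.5).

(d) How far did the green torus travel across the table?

0.8

The green torus was near (3.6, 6.8) before and (3.5, 7.6) after, so it travelled √(0.1² + 0.8²) ≈ 0.8 units.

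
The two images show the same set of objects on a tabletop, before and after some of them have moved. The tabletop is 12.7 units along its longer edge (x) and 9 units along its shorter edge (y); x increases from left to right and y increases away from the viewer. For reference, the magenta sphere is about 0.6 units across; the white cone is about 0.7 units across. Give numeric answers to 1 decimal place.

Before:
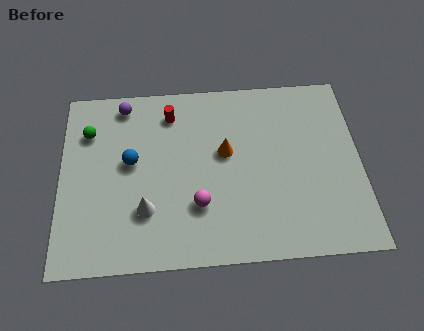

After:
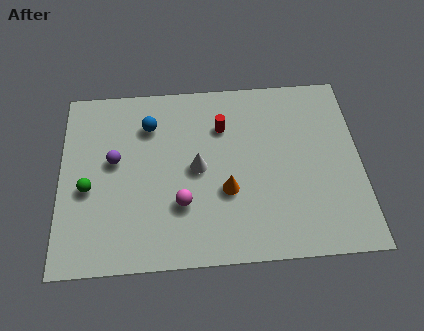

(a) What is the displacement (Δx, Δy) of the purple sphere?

(-0.4, -2.8)

The purple sphere was at about (2.7, 7.9) and moved to about (2.3, 5.1).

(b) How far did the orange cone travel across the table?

1.9

The orange cone was near (7.0, 5.2) before and (7.0, 3.3) after, so it travelled √(0.0² + 1.9²) ≈ 1.9 units.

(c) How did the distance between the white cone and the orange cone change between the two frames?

-2.6

Before: roughly 4.3 units apart; after: 1.7. That's 2.6 units closer together.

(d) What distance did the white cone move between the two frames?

2.9

From (3.6, 2.6) to (5.8, 4.5), the white cone covered √(2.2² + 1.9²) ≈ 2.9 units.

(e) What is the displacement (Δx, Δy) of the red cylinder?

(2.2, -0.8)

From the two frames, the red cylinder sits at roughly (4.7, 7.3) before and (6.9, 6.5) after.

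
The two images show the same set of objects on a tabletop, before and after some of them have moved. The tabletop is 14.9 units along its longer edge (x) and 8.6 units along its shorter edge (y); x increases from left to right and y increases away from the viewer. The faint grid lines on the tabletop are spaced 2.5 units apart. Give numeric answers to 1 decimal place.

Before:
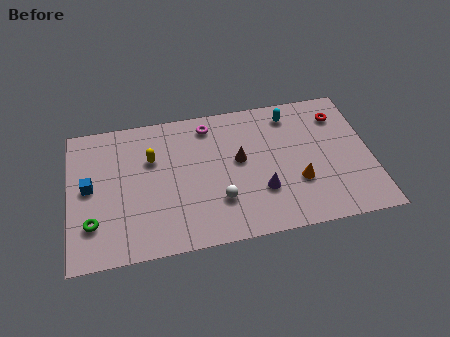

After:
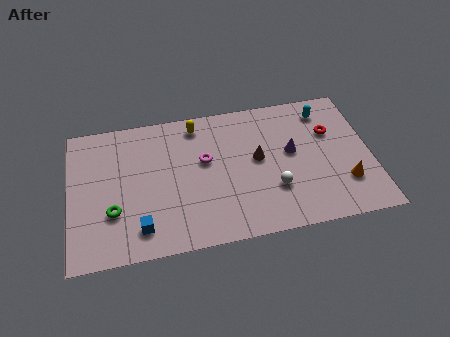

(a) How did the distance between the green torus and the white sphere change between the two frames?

+1.7

The distance was about 6.2 in the first image and 7.9 in the second, so they moved 1.7 units further apart.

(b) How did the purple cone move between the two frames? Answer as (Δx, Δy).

(1.6, 2.1)

The purple cone started near (9.4, 2.7) and ended near (11.0, 4.8).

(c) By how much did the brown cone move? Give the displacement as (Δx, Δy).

(0.9, -0.1)

The brown cone started near (8.4, 4.8) and ended near (9.3, 4.7).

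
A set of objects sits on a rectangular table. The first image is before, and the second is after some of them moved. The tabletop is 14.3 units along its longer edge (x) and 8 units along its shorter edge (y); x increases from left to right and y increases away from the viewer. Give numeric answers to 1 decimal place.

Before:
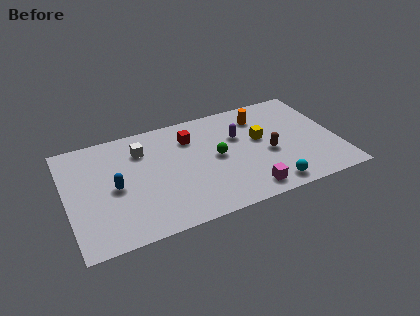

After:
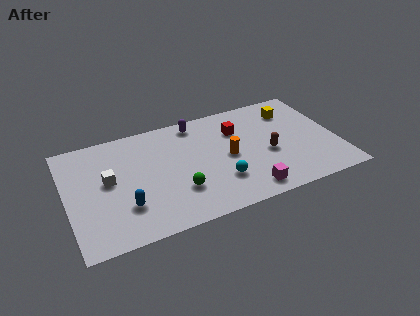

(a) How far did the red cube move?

2.5

The red cube moved from about (6.7, 6.0) to (9.2, 5.7), a distance of √(2.5² + 0.3²) ≈ 2.5.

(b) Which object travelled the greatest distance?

the orange cylinder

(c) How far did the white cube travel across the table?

2.5

The white cube moved from about (4.1, 6.0) to (2.2, 4.4), a distance of √(1.9² + 1.6²) ≈ 2.5.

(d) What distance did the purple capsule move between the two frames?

2.8

The purple capsule was near (9.2, 5.2) before and (7.1, 7.0) after, so it travelled √(2.1² + 1.8²) ≈ 2.8 units.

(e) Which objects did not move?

the brown capsule and the magenta cube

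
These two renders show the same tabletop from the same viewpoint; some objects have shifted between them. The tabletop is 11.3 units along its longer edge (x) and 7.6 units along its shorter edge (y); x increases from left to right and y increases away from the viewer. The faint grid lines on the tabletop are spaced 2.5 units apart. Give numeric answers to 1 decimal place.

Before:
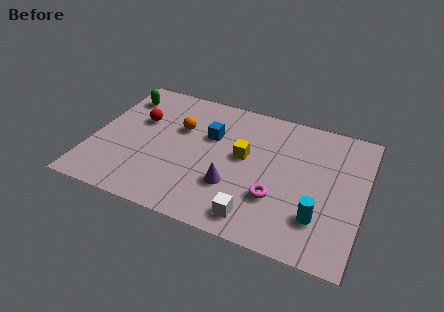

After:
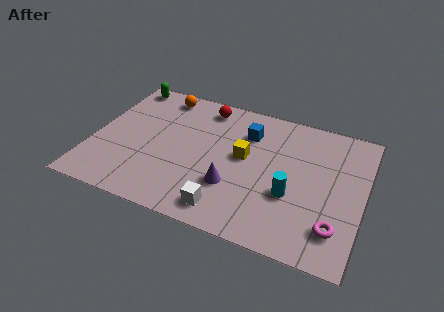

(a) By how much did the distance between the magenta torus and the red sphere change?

+1.1

Before: roughly 6.5 units apart; after: 7.6. That's 1.1 units further apart.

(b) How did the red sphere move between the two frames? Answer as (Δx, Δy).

(2.6, 1.7)

From the two frames, the red sphere sits at roughly (1.8, 4.8) before and (4.4, 6.5) after.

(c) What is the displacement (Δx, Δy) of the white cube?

(-1.2, 0.0)

The white cube was at about (7.1, 1.1) and moved to about (5.9, 1.1).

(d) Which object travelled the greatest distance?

the red sphere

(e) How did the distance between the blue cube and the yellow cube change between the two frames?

-0.3

The distance was about 1.7 in the first image and 1.4 in the second, so they moved 0.3 units closer together.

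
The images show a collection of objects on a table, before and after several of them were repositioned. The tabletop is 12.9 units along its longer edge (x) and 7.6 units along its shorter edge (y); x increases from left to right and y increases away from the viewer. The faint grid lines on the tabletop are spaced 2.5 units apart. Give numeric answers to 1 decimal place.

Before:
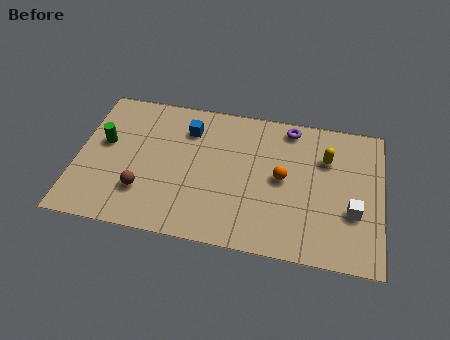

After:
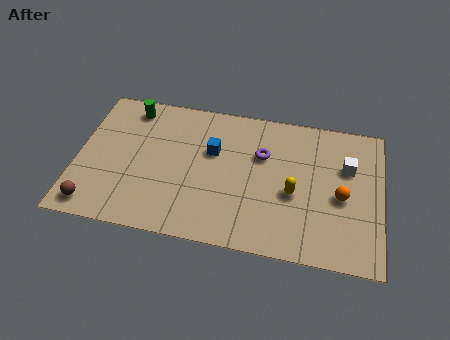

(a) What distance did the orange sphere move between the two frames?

2.5

The orange sphere moved from about (8.7, 3.9) to (11.2, 3.4), a distance of √(2.5² + 0.5²) ≈ 2.5.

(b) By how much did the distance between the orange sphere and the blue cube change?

+1.2

Before: roughly 4.5 units apart; after: 5.7. That's 1.2 units further apart.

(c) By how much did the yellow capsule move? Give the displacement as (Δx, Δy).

(-1.3, -2.1)

The yellow capsule was at about (10.5, 5.3) and moved to about (9.2, 3.2).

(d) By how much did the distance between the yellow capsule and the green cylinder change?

-1.6

The distance was about 9.4 in the first image and 7.8 in the second, so they moved 1.6 units closer together.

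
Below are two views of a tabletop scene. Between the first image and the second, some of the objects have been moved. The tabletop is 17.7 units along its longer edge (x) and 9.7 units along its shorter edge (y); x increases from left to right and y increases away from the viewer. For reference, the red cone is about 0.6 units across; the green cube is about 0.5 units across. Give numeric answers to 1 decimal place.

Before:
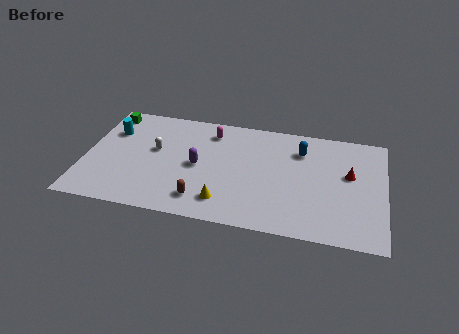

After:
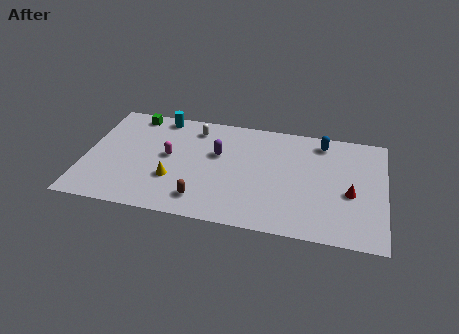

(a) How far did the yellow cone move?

3.4

The yellow cone moved from about (8.4, 1.9) to (5.3, 3.2), a distance of √(3.1² + 1.3²) ≈ 3.4.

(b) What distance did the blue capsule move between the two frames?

1.6

The blue capsule was near (12.7, 7.3) before and (13.9, 8.3) after, so it travelled √(1.2² + 1.0²) ≈ 1.6 units.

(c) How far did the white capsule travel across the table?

3.3

From (4.1, 5.6) to (6.3, 8.0), the white capsule covered √(2.2² + 2.4²) ≈ 3.3 units.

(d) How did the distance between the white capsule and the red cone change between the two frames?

-1.3

The distance was about 11.5 in the first image and 10.2 in the second, so they moved 1.3 units closer together.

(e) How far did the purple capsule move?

1.7

The purple capsule was near (6.7, 4.7) before and (7.8, 6.0) after, so it travelled √(1.1² + 1.3²) ≈ 1.7 units.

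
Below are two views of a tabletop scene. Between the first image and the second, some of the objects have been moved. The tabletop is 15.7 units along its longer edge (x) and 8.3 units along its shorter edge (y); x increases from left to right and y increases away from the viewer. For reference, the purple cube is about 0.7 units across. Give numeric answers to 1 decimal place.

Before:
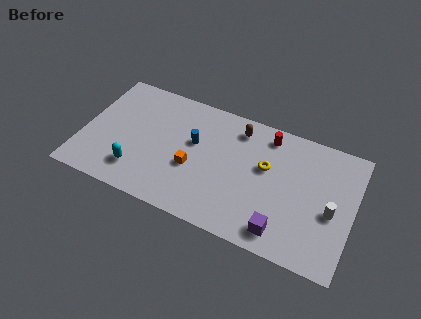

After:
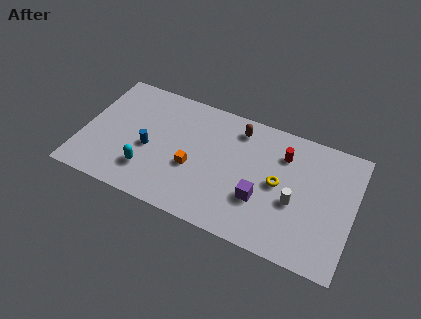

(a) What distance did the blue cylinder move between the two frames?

2.9

The blue cylinder was near (6.4, 5.0) before and (3.9, 3.6) after, so it travelled √(2.5² + 1.4²) ≈ 2.9 units.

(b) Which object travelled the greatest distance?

the blue cylinder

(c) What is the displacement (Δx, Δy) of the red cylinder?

(1.0, -0.9)

From the two frames, the red cylinder sits at roughly (10.5, 7.1) before and (11.5, 6.2) after.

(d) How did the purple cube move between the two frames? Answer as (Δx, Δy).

(-1.4, 1.5)

The purple cube started near (11.9, 1.3) and ended near (10.5, 2.8).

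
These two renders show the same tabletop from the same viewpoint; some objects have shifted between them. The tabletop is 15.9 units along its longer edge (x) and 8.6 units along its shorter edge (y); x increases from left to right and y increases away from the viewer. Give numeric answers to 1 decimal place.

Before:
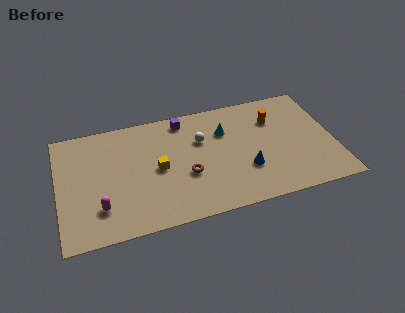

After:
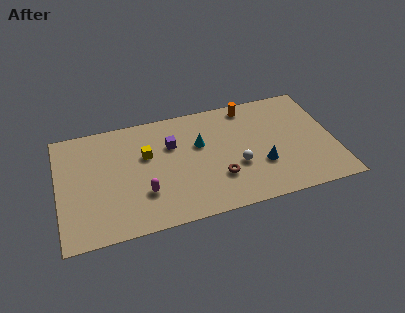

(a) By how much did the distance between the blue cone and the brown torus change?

-0.9

Before: roughly 3.4 units apart; after: 2.5. That's 0.9 units closer together.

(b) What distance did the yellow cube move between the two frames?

1.3

The yellow cube was near (5.7, 4.2) before and (5.1, 5.4) after, so it travelled √(0.6² + 1.2²) ≈ 1.3 units.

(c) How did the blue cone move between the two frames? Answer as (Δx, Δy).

(0.9, 0.1)

The blue cone started near (10.7, 2.8) and ended near (11.6, 2.9).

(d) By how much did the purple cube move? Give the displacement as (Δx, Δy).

(-0.8, -1.7)

The purple cube started near (7.4, 7.5) and ended near (6.6, 5.8).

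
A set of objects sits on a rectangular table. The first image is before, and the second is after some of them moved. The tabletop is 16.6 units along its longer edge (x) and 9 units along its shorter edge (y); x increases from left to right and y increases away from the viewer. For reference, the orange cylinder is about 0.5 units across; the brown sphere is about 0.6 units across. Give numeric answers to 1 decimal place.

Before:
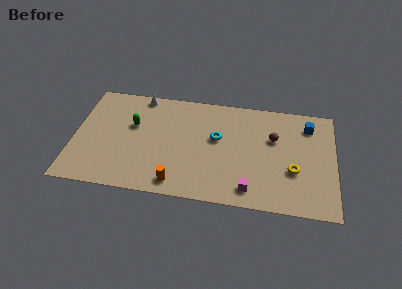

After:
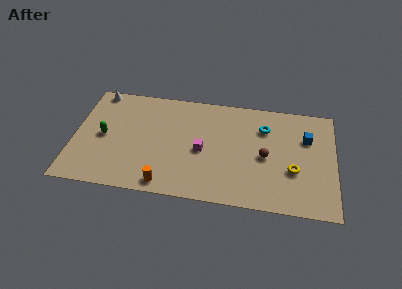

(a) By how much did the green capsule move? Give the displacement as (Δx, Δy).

(-1.8, -1.2)

The green capsule started near (3.7, 5.6) and ended near (1.9, 4.4).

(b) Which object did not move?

the yellow torus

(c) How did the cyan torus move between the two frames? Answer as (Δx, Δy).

(3.0, 1.3)

The cyan torus was at about (9.1, 5.3) and moved to about (12.1, 6.6).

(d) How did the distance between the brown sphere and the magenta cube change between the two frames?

-0.6

The distance was about 4.6 in the first image and 4.0 in the second, so they moved 0.6 units closer together.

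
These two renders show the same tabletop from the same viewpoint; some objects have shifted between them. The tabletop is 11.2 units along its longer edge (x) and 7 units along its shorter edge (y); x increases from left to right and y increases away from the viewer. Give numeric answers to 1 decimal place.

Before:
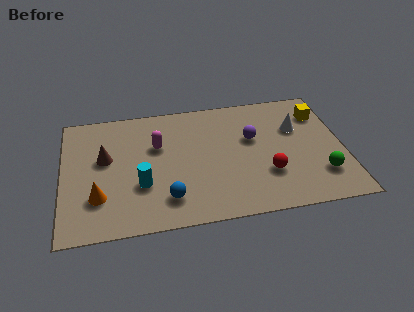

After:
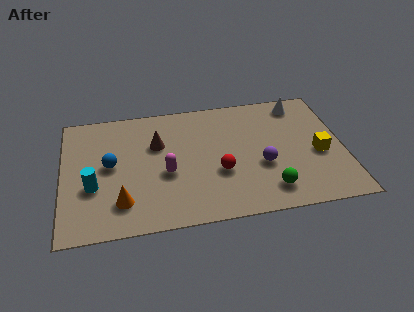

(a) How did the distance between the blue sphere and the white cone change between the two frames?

+1.9

Before: roughly 6.1 units apart; after: 8.0. That's 1.9 units further apart.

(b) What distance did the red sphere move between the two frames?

1.9

From (8.1, 2.2) to (6.2, 2.6), the red sphere covered √(1.9² + 0.4²) ≈ 1.9 units.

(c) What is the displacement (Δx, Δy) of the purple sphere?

(0.3, -1.6)

The purple sphere was at about (7.6, 4.3) and moved to about (7.9, 2.7).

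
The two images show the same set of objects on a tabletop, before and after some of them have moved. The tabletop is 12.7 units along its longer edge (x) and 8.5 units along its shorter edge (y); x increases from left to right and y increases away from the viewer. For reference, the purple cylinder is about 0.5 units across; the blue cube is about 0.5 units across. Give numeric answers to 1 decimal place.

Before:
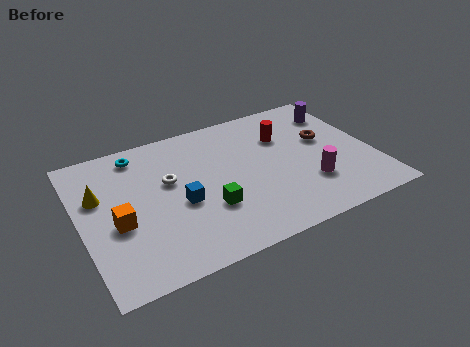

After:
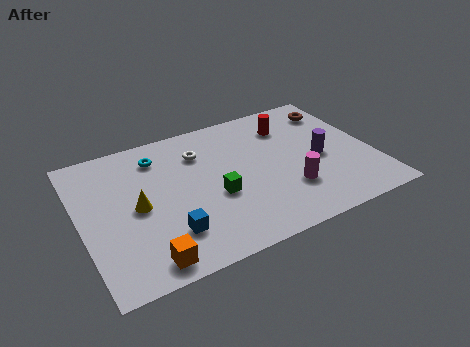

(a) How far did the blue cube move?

1.7

The blue cube was near (4.2, 3.6) before and (3.5, 2.1) after, so it travelled √(0.7² + 1.5²) ≈ 1.7 units.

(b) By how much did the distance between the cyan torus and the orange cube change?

+1.9

Before: roughly 4.0 units apart; after: 5.9. That's 1.9 units further apart.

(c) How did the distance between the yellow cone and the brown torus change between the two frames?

-0.3

They were about 9.9 units apart before and 9.6 after — 0.3 units closer together.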